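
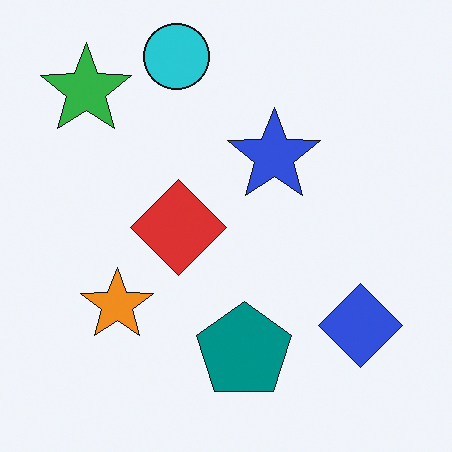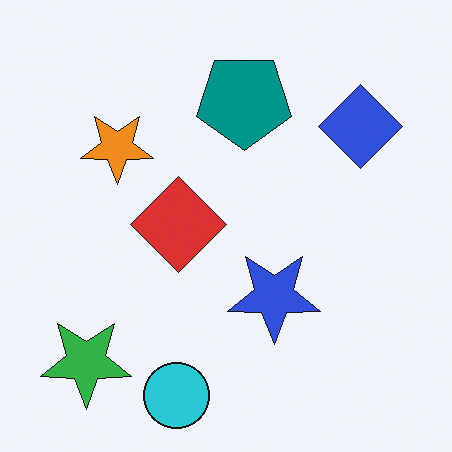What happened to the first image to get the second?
This is the original image flipped vertically (top ↔ bottom).

The cyan circle is in the top of the first image and the bottom of the second — shapes on opposite sides of the horizontal midline have swapped in a mirror flip.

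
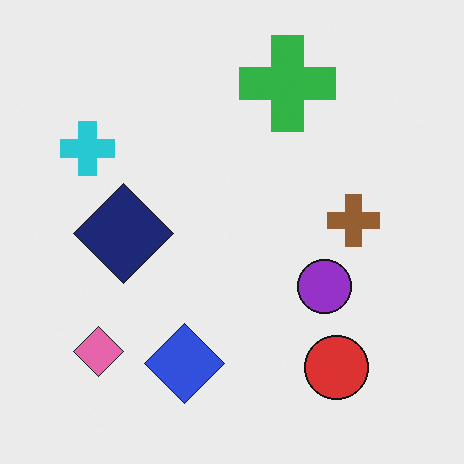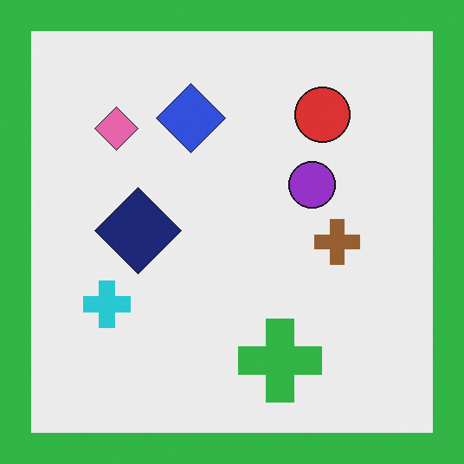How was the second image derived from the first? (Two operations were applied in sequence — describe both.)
It was flipped vertically (top ↔ bottom), then framed with a green border.

The green cross is in the top of the first image and the bottom of the second — shapes on opposite sides of the horizontal midline have swapped in a mirror flip. A solid green frame runs around the edge of the second image, with the content slightly shrunk inside it.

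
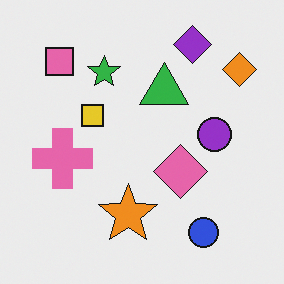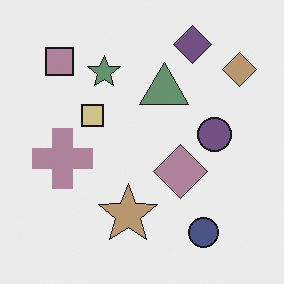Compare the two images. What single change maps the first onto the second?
The second image is the first made much more muted (saturation change).

All colors are more muted and greyish — a global saturation change.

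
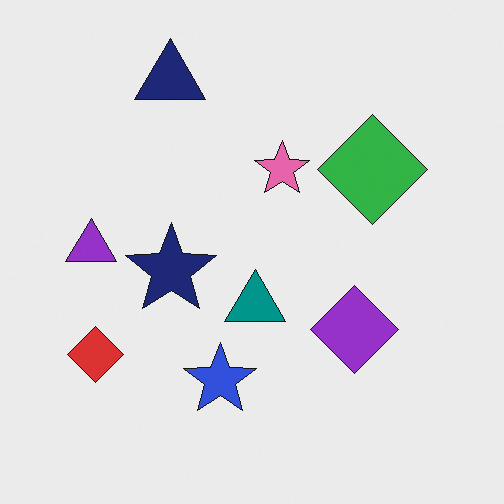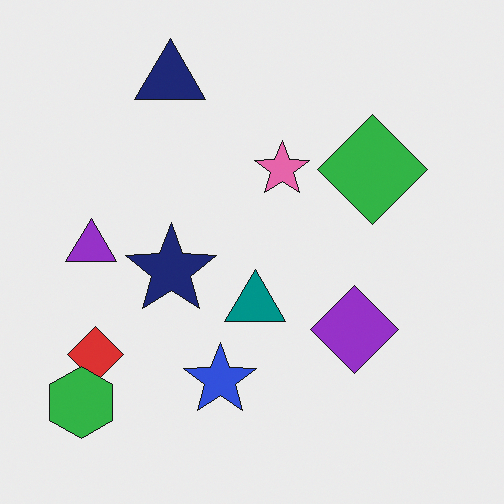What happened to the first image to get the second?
The second image is the first overlaid with an additional green hexagon.

A green hexagon appears in the second image that is absent from the first.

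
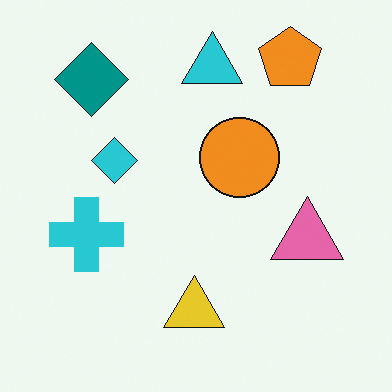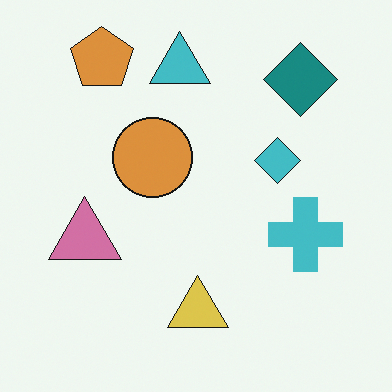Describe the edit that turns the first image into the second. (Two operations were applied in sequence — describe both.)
This is the original image flipped horizontally (left ↔ right), then slightly desaturated.

The pink triangle is in the right of the first image and the left of the second — shapes on opposite sides of the vertical midline have swapped in a mirror flip. All colors are more muted and greyish — a global saturation change.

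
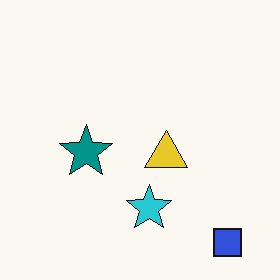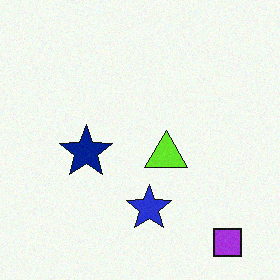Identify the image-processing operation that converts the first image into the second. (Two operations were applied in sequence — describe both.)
It was hue-shifted slightly, then degraded with a light layer of grain.

Every shape's color has rotated by the same amount around the hue wheel — a uniform hue shift. Random speckle covers the whole image, including the flat background.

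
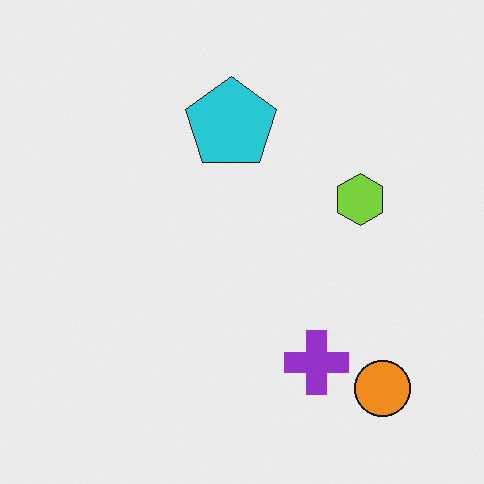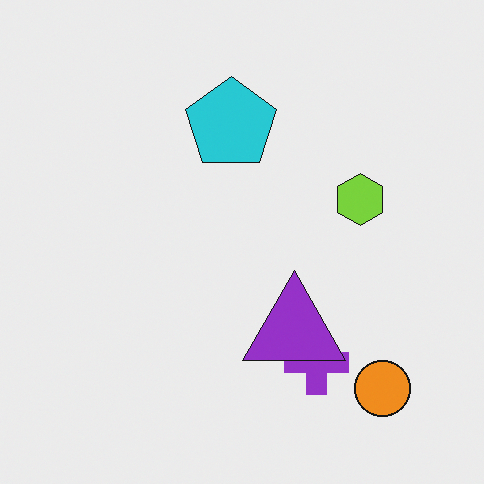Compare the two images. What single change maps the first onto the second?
It was overlaid with an additional purple triangle.

A purple triangle appears in the second image that is absent from the first.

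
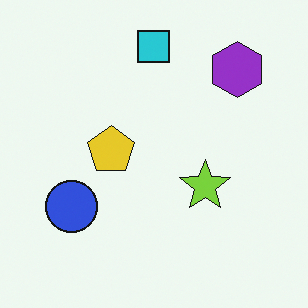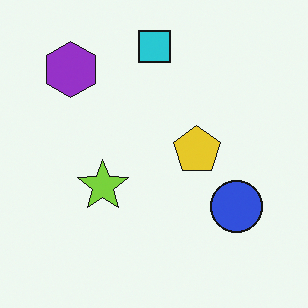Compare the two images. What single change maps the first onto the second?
The transformation is: flipped horizontally (left ↔ right).

The purple hexagon is in the top-right of the first image and the top-left of the second — shapes on opposite sides of the vertical midline have swapped in a mirror flip.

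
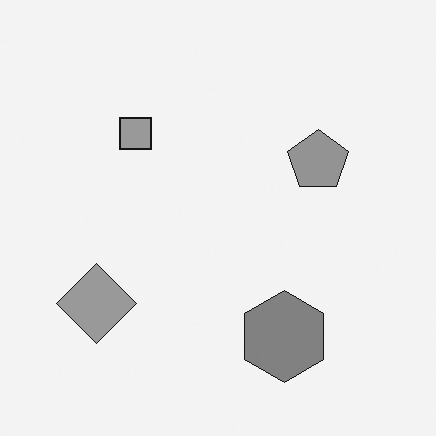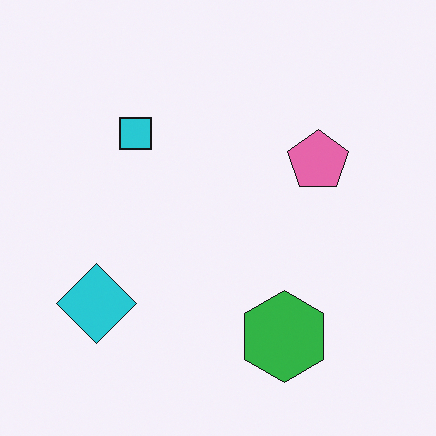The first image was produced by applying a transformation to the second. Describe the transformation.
It was converted to grayscale.

All color is removed — every shape is now a shade of grey.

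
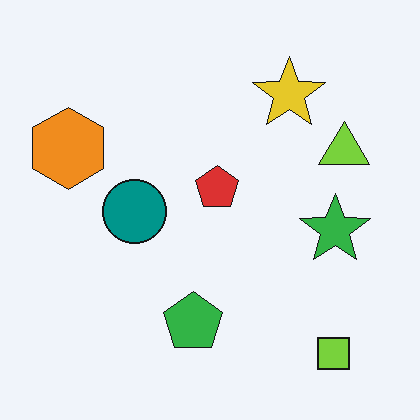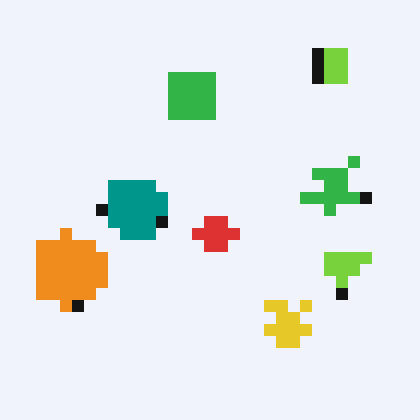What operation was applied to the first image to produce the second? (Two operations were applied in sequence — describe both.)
The transformation is: flipped vertically (top ↔ bottom), then heavily pixelated into large blocks.

The lime square is in the bottom-right of the first image and the top-right of the second — shapes on opposite sides of the horizontal midline have swapped in a mirror flip. Shapes are reduced to large square blocks; fine edges and outlines are lost — a downscale-then-upscale (mosaic) effect.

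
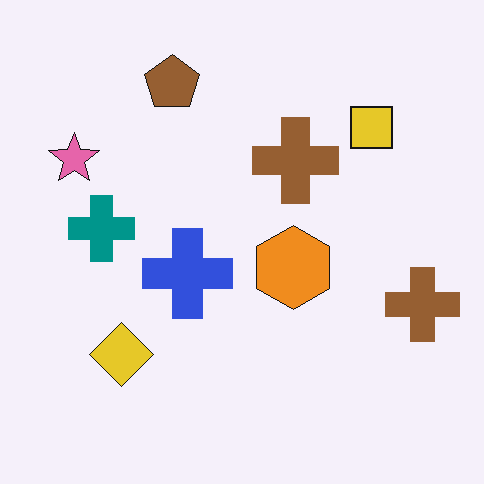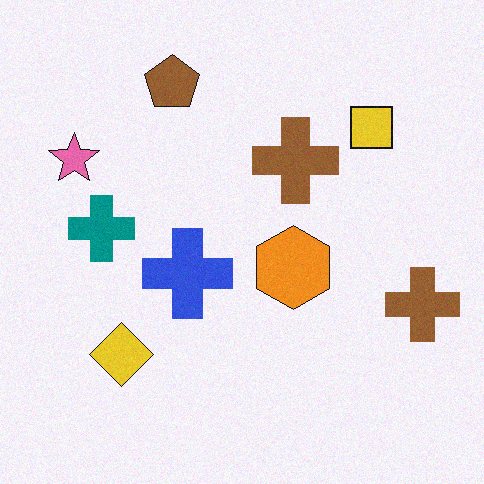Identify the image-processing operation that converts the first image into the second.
The image was degraded with subtle gaussian noise.

Random speckle covers the whole image, including the flat background.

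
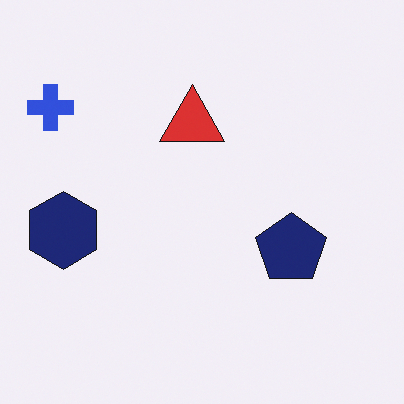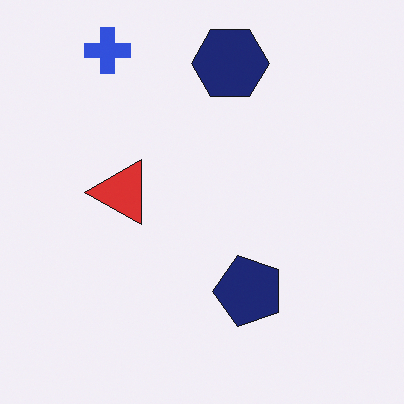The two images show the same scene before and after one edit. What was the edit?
It was transposed (reflected across the top-left ↔ bottom-right diagonal).

Shapes have swapped their row and column positions — what was in the top-right is now in the bottom-left — a diagonal reflection.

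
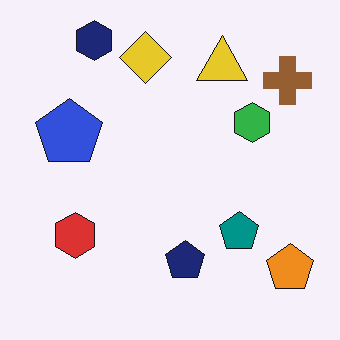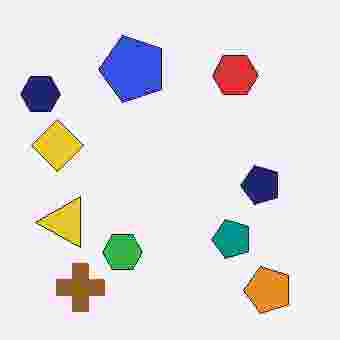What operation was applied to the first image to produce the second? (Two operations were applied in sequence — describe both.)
The transformation is: heavily JPEG-compressed with obvious blocking artifacts, then transposed (reflected across the top-left ↔ bottom-right diagonal).

Blocky 8×8 compression artifacts appear around shape edges and the flat background shows ringing — characteristic JPEG degradation. Shapes have swapped their row and column positions — what was in the top-right is now in the bottom-left — a diagonal reflection.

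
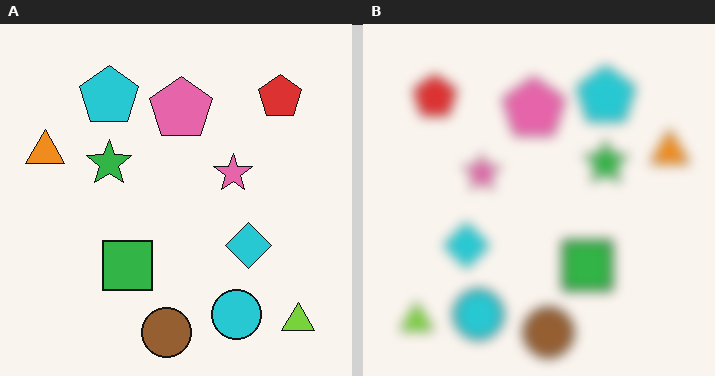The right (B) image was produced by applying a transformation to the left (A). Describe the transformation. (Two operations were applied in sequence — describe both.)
Strongly gaussian-blurred, then flipped horizontally (left ↔ right).

Shape edges and outlines are uniformly softened across the whole image. The orange triangle is in the left of the left (A) image and the right of the right (B) — shapes on opposite sides of the vertical midline have swapped in a mirror flip.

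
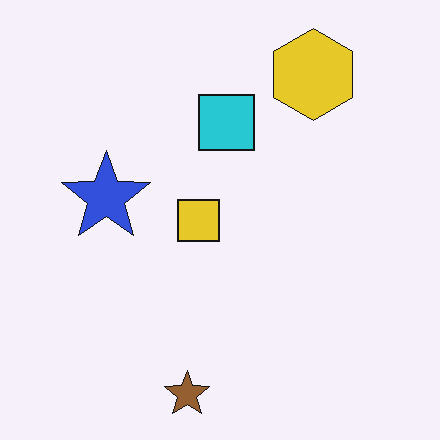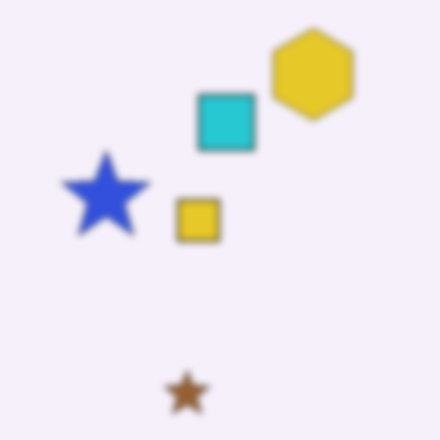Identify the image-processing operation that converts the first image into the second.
The second image is the first moderately blurred.

Shape edges and outlines are uniformly softened across the whole image.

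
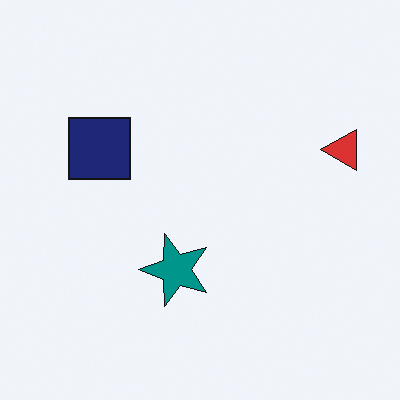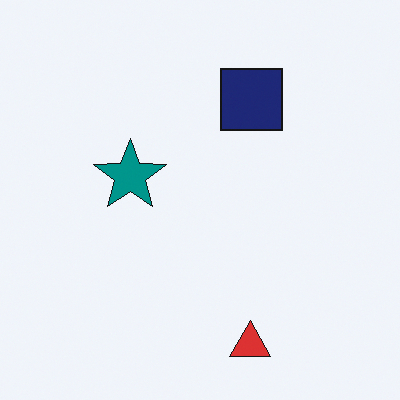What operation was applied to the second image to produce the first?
The transformation is: rotated 90° counter-clockwise.

The red triangle sits in the bottom of the second image and the right of the first — consistent with a whole-image 90° counter-clockwise rotation.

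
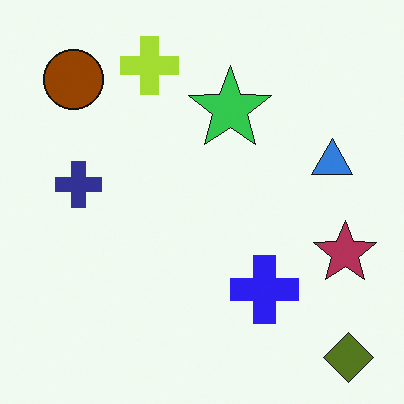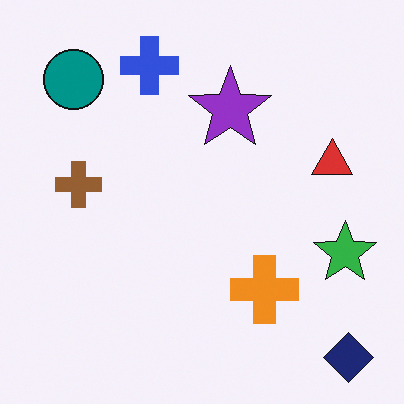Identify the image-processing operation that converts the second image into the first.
The first image is the second hue-shifted by a large amount.

Every shape's color has rotated by the same amount around the hue wheel — a uniform hue shift.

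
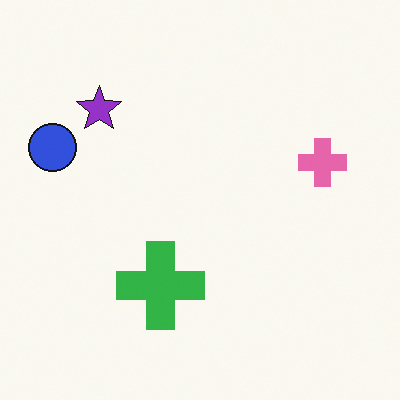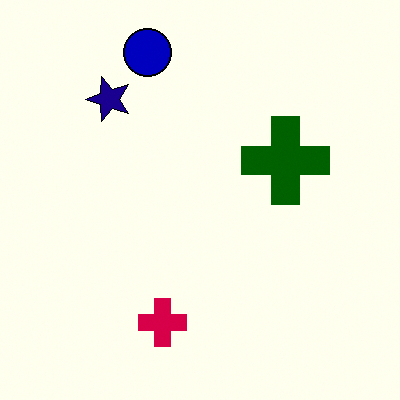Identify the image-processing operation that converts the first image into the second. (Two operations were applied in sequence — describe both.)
It was given much higher contrast, then transposed (reflected across the top-left ↔ bottom-right diagonal).

Tones are pushed away from mid-grey across the whole image — a global contrast change. Shapes have swapped their row and column positions — what was in the top-right is now in the bottom-left — a diagonal reflection.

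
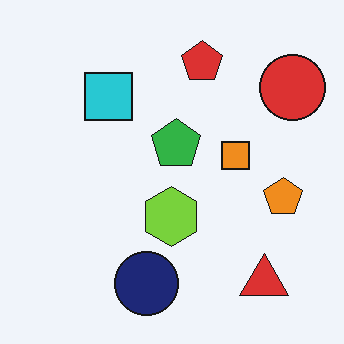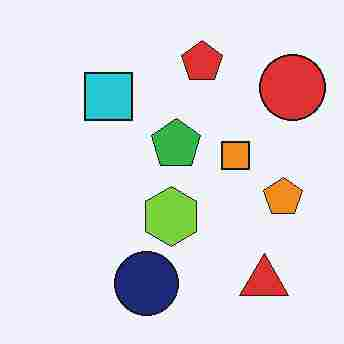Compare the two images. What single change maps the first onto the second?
It was heavily JPEG-compressed with obvious blocking artifacts.

Blocky 8×8 compression artifacts appear around shape edges and the flat background shows ringing — characteristic JPEG degradation.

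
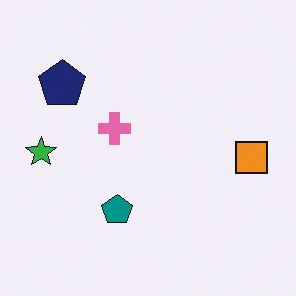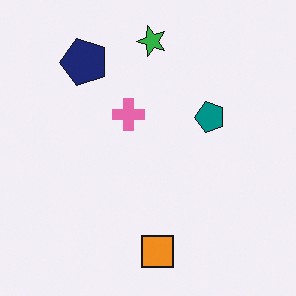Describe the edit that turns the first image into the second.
The image was transposed (reflected across the top-left ↔ bottom-right diagonal).

Shapes have swapped their row and column positions — what was in the top-right is now in the bottom-left — a diagonal reflection.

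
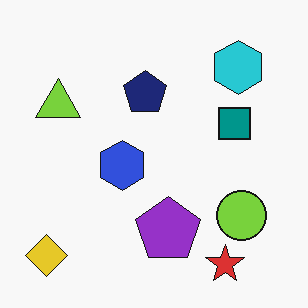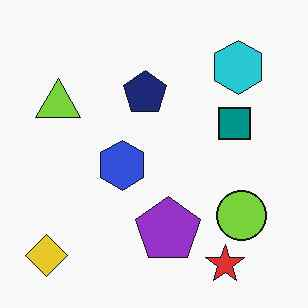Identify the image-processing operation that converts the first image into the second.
The second image is the first JPEG-compressed with visible artifacts.

Blocky 8×8 compression artifacts appear around shape edges and the flat background shows ringing — characteristic JPEG degradation.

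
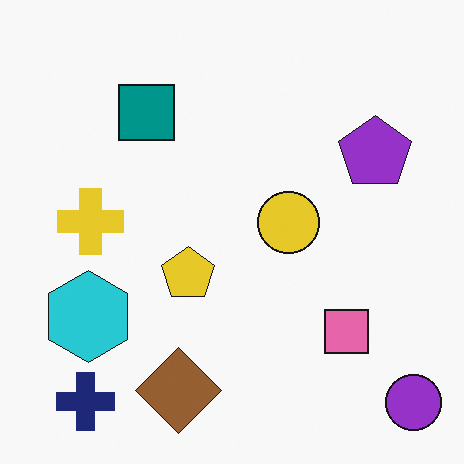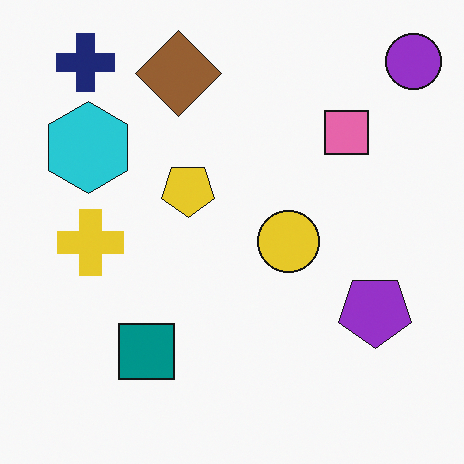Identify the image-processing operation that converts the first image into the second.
It was flipped vertically (top ↔ bottom).

The purple circle is in the bottom-right of the first image and the top-right of the second — shapes on opposite sides of the horizontal midline have swapped in a mirror flip.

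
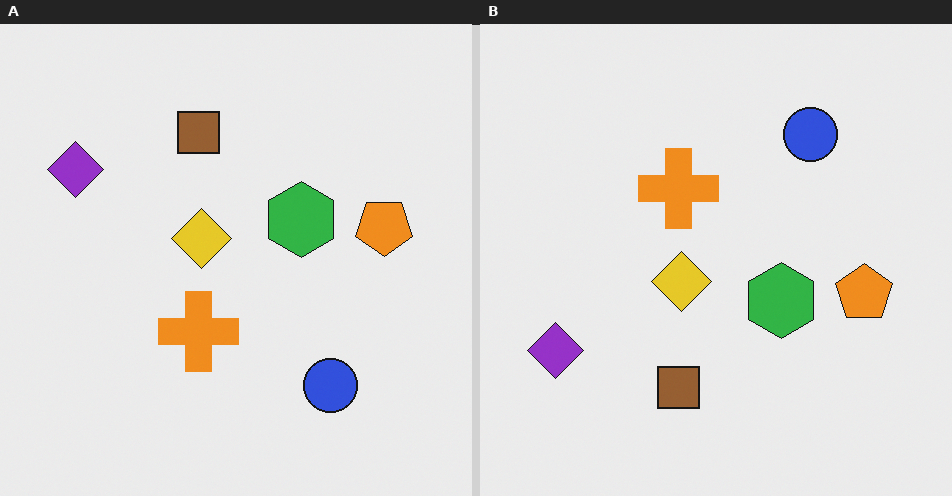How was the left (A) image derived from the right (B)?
The image was flipped vertically (top ↔ bottom).

The brown square is in the bottom of the right (B) image and the top of the left (A) — shapes on opposite sides of the horizontal midline have swapped in a mirror flip.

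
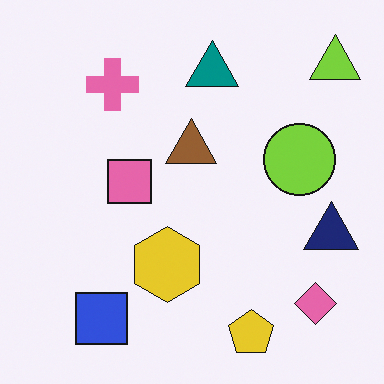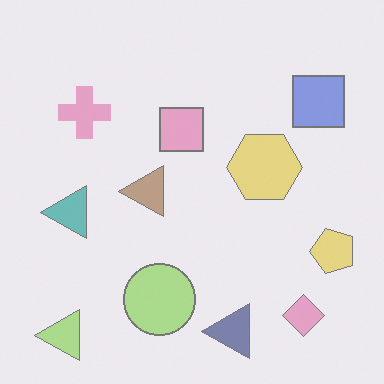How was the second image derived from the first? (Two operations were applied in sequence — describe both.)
Transposed (reflected across the top-left ↔ bottom-right diagonal), then washed out (contrast reduced).

Shapes have swapped their row and column positions — what was in the top-right is now in the bottom-left — a diagonal reflection. Tones are pushed toward mid-grey across the whole image — a global contrast change.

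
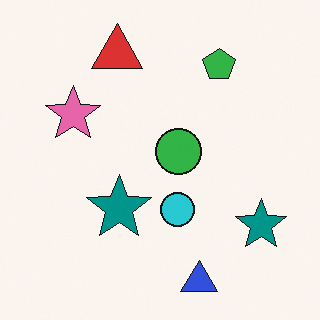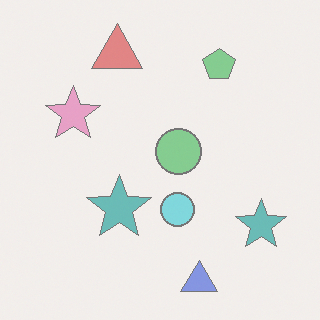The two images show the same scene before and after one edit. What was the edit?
It was given much lower contrast.

Tones are pushed toward mid-grey across the whole image — a global contrast change.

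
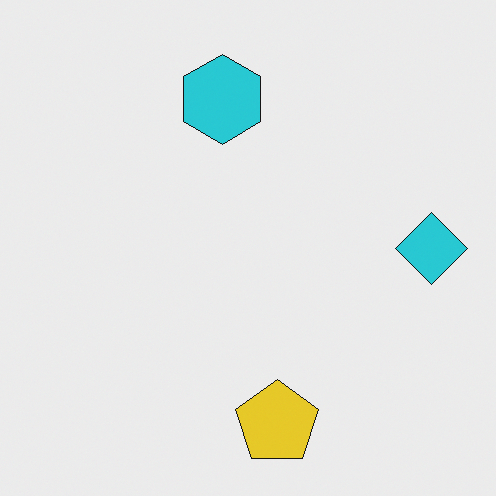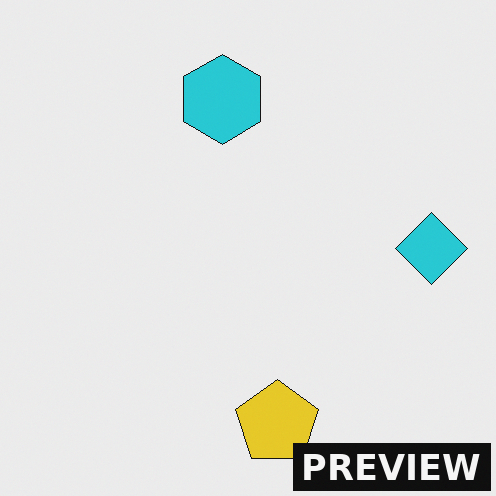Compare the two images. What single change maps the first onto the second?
This is the original image watermarked with the text "PREVIEW" in the lower-right corner.

A dark label reading "PREVIEW" appears in the lower-right corner.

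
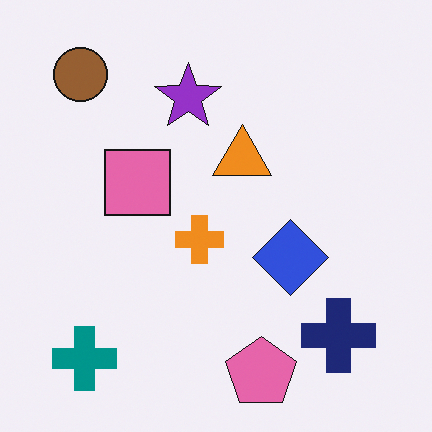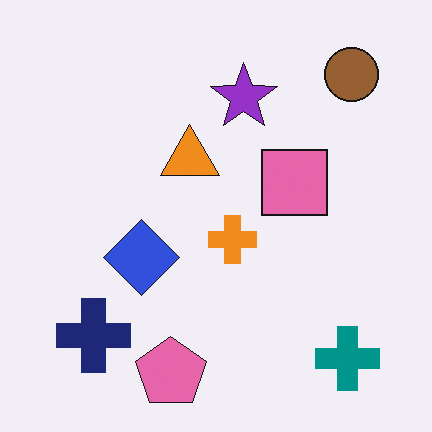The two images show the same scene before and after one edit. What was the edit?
The image was flipped horizontally (left ↔ right).

The brown circle is in the top-left of the first image and the top-right of the second — shapes on opposite sides of the vertical midline have swapped in a mirror flip.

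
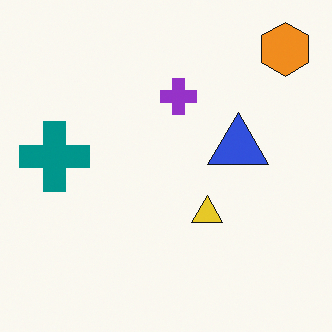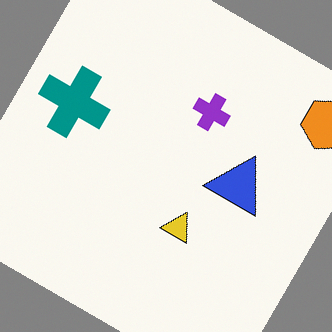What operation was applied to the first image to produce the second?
The image was rotated clockwise by a large amount — several tens of degrees.

Every shape is tilted by the same angle and the image corners show triangular fill wedges — a whole-image rotation by a non-right angle.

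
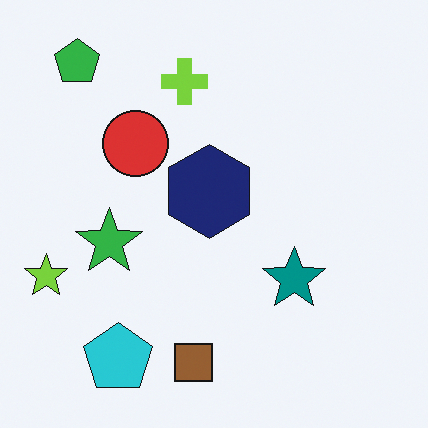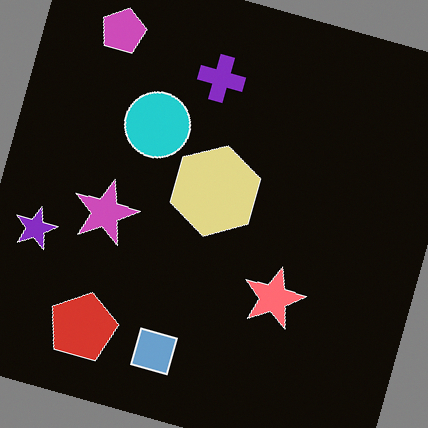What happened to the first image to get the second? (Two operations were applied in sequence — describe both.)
The transformation is: color-inverted (negative), then rotated clockwise by a clearly visible amount.

The light background has become dark and every shape's color is its complement — a photographic negative. Every shape is tilted by the same angle and the image corners show triangular fill wedges — a whole-image rotation by a non-right angle.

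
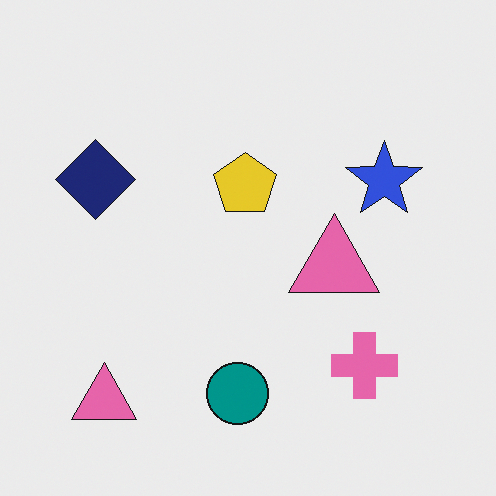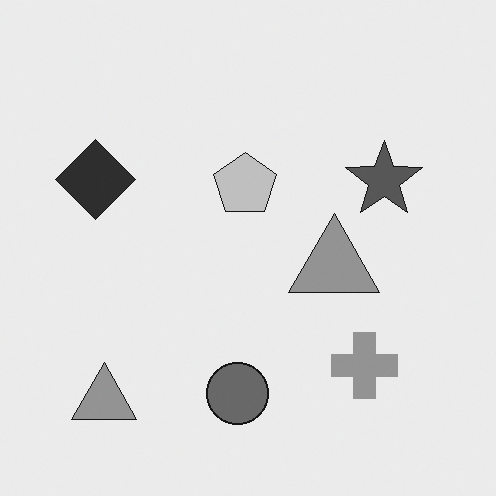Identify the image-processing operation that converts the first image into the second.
This is the original image converted to grayscale.

All color is removed — every shape is now a shade of grey.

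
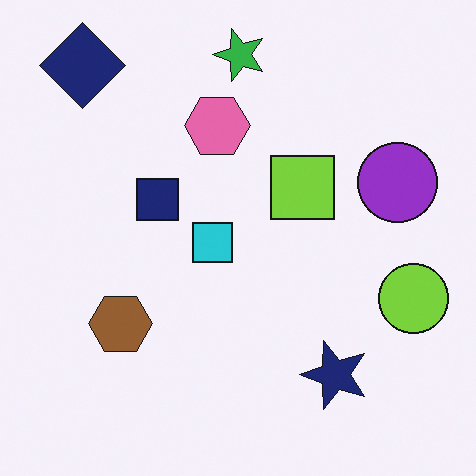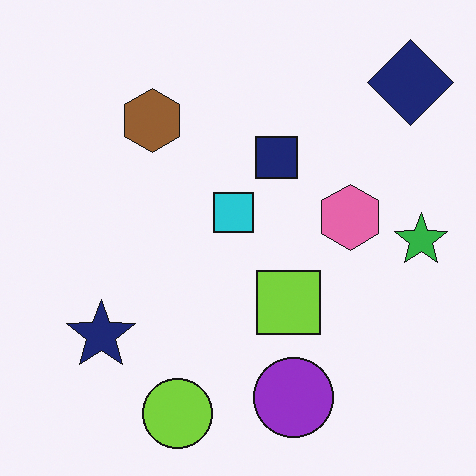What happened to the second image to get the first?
The first image is the second rotated 90° counter-clockwise.

The navy diamond sits in the top-right of the second image and the top-left of the first — consistent with a whole-image 90° counter-clockwise rotation.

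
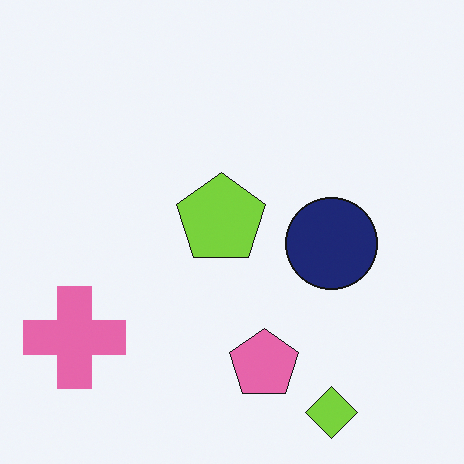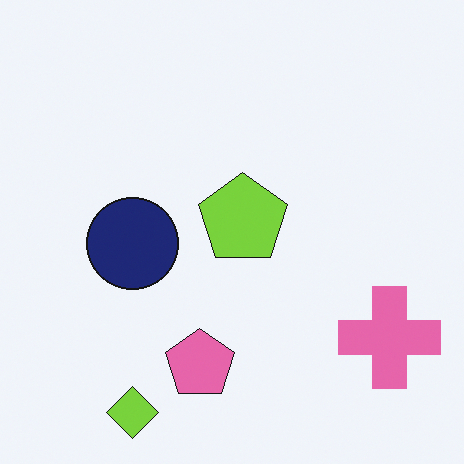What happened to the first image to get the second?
It was flipped horizontally (left ↔ right).

The pink cross is in the bottom-left of the first image and the bottom-right of the second — shapes on opposite sides of the vertical midline have swapped in a mirror flip.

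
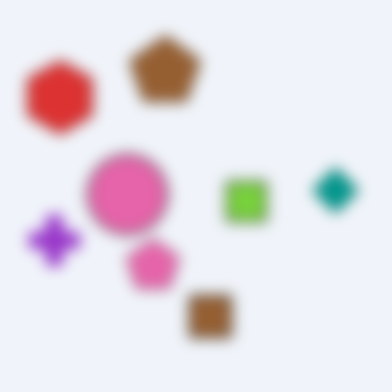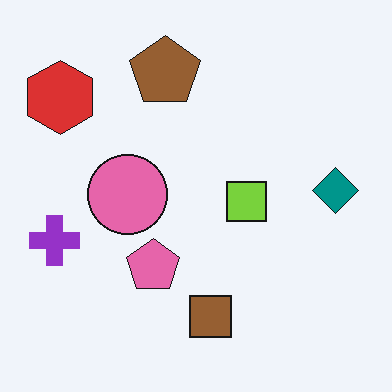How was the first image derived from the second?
Strongly gaussian-blurred.

Shape edges and outlines are uniformly softened across the whole image.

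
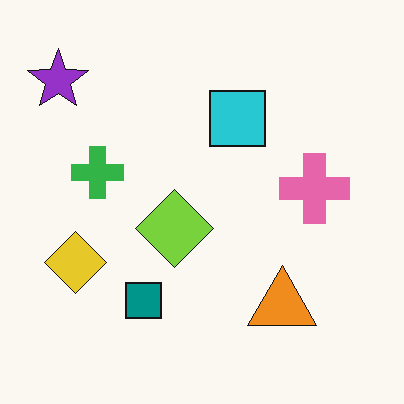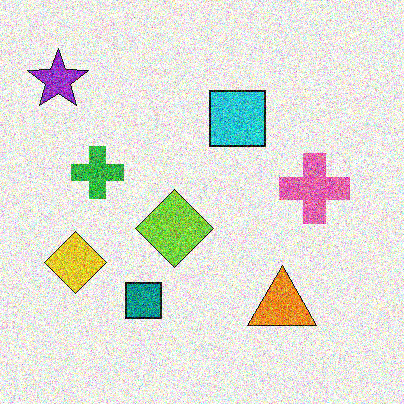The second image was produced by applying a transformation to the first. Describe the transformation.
It was degraded with a thick layer of grain.

Random speckle covers the whole image, including the flat background.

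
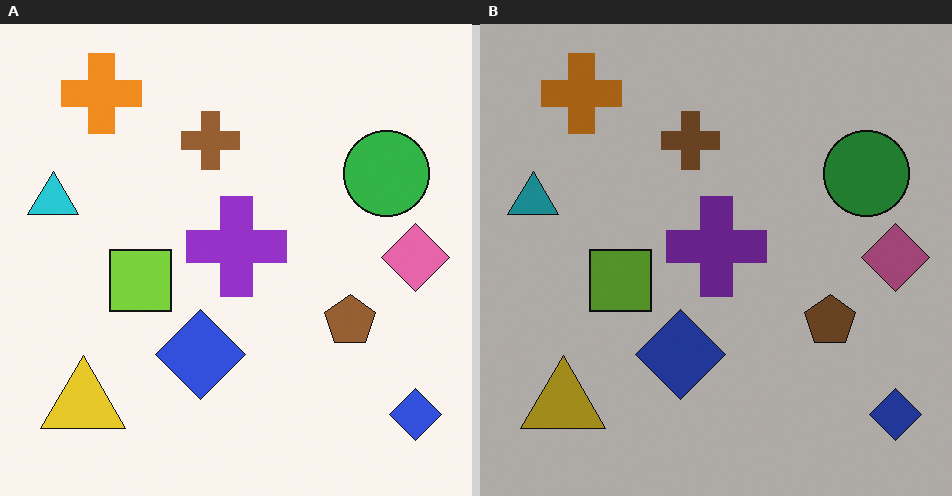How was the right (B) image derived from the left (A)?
This is the original image noticeably darkened.

Every pixel — background and shapes alike — is uniformly darkened.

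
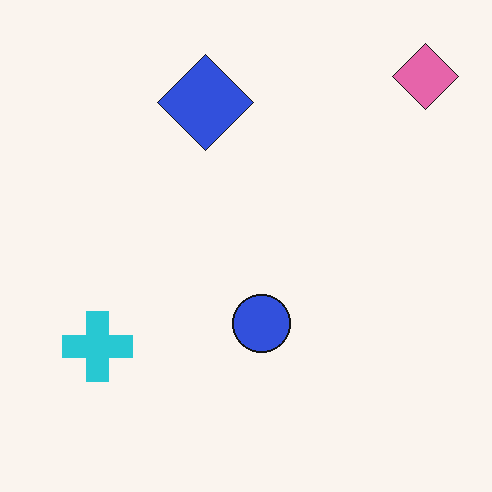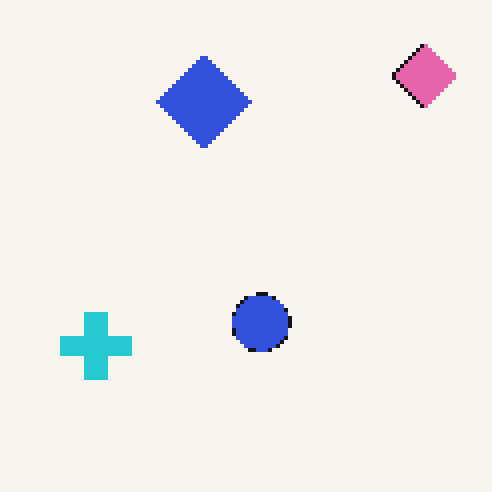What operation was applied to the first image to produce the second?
The transformation is: lightly pixelated (a mild mosaic effect).

Shapes are reduced to large square blocks; fine edges and outlines are lost — a downscale-then-upscale (mosaic) effect.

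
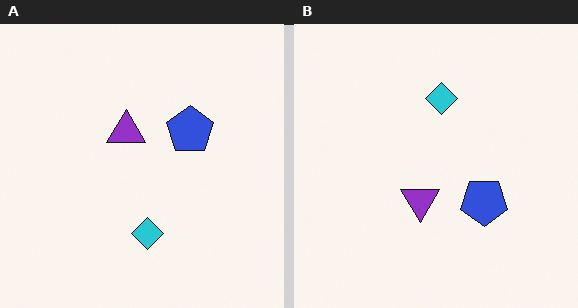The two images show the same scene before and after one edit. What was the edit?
Flipped vertically (top ↔ bottom).

The cyan diamond is in the bottom of the left (A) image and the top of the right (B) — shapes on opposite sides of the horizontal midline have swapped in a mirror flip.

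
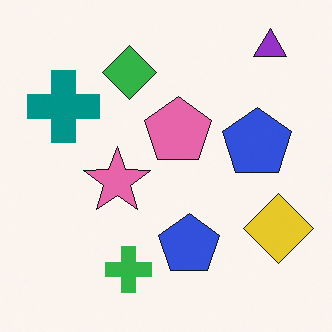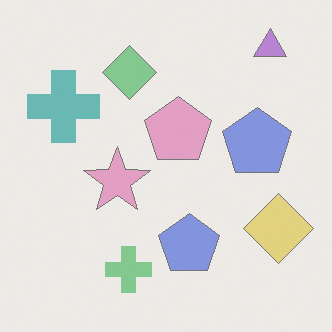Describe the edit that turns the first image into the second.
The second image is the first given much lower contrast.

Tones are pushed toward mid-grey across the whole image — a global contrast change.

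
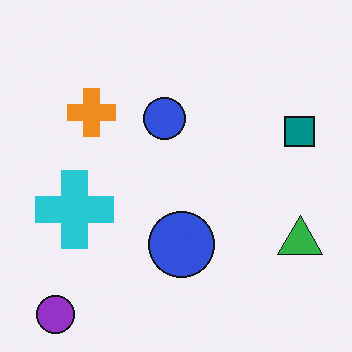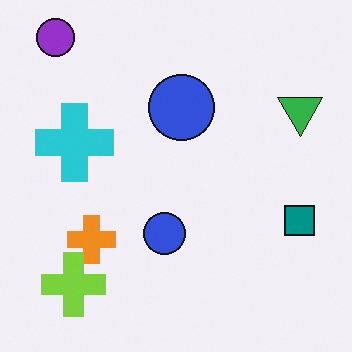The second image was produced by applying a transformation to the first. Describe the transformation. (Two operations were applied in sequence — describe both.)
This is the original image flipped vertically (top ↔ bottom), then overlaid with an additional lime cross.

The purple circle is in the bottom-left of the first image and the top-left of the second — shapes on opposite sides of the horizontal midline have swapped in a mirror flip. A lime cross appears in the second image that is absent from the first.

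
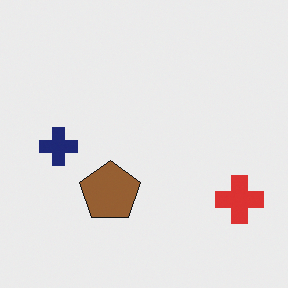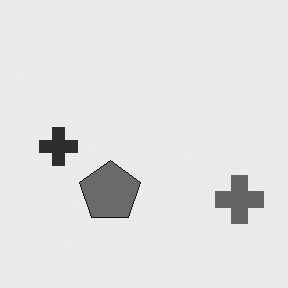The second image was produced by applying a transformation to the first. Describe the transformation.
It was converted to grayscale.

All color is removed — every shape is now a shade of grey.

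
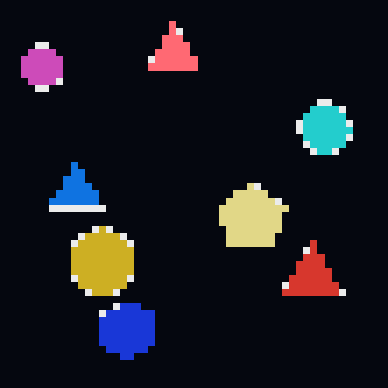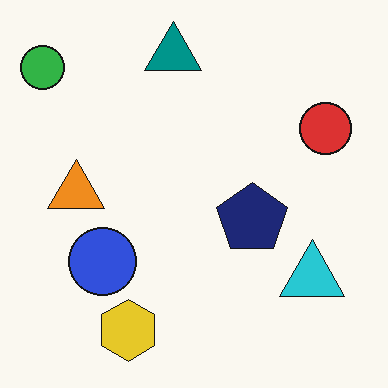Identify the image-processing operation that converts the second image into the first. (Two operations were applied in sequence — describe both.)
It was color-inverted (negative), then pixelated into visible square blocks.

The light background has become dark and every shape's color is its complement — a photographic negative. Shapes are reduced to large square blocks; fine edges and outlines are lost — a downscale-then-upscale (mosaic) effect.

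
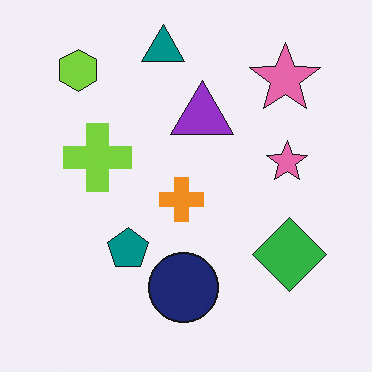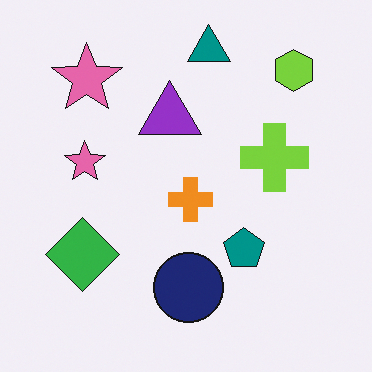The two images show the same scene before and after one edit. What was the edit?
The second image is the first flipped horizontally (left ↔ right).

The lime hexagon is in the top-left of the first image and the top-right of the second — shapes on opposite sides of the vertical midline have swapped in a mirror flip.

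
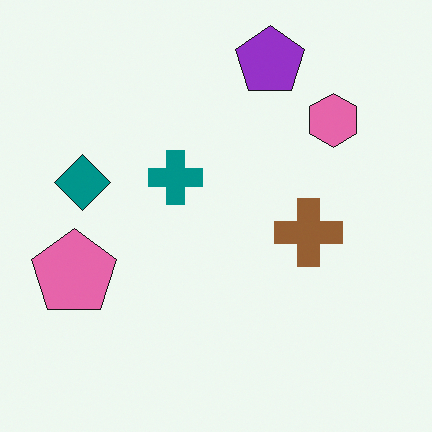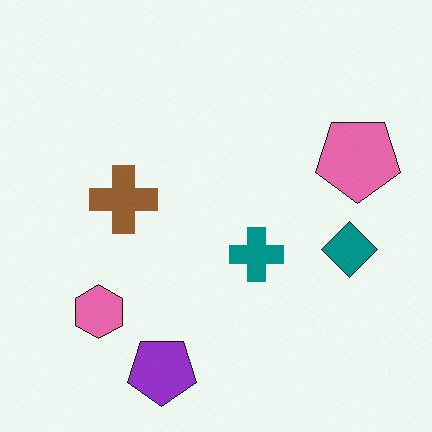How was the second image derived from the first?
The image was rotated 180°.

The purple pentagon sits in the top of the first image and the bottom of the second — consistent with a whole-image 180° rotation.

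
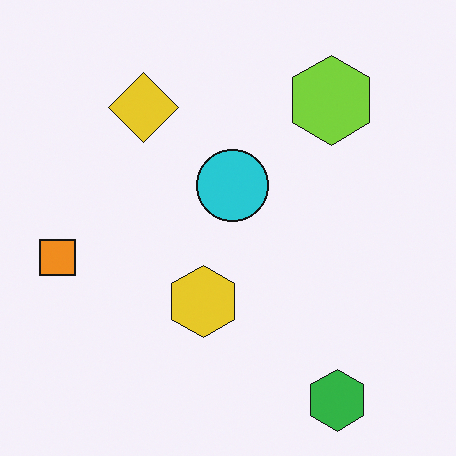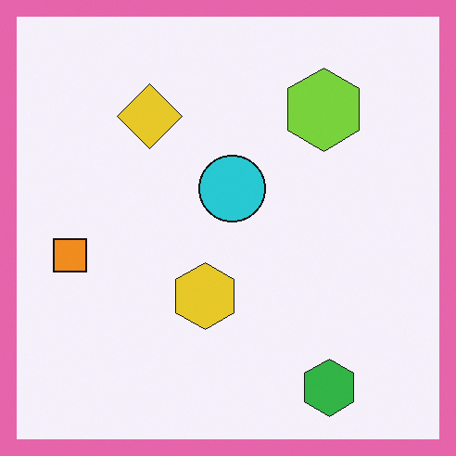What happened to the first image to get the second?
The image was framed with a pink border.

A solid pink frame runs around the edge of the second image, with the content slightly shrunk inside it.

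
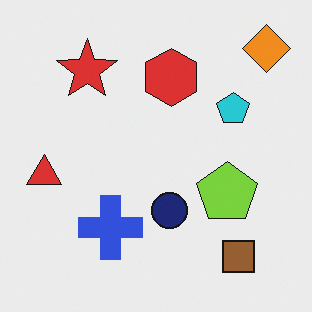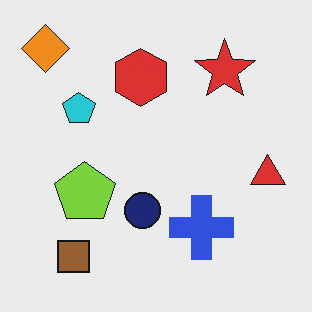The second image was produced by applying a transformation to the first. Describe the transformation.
The image was flipped horizontally (left ↔ right).

The red triangle is in the left of the first image and the right of the second — shapes on opposite sides of the vertical midline have swapped in a mirror flip.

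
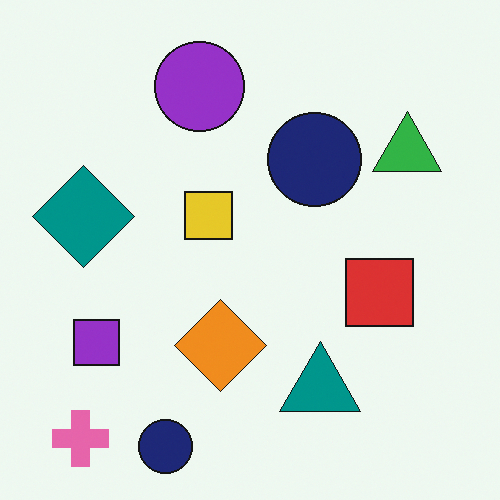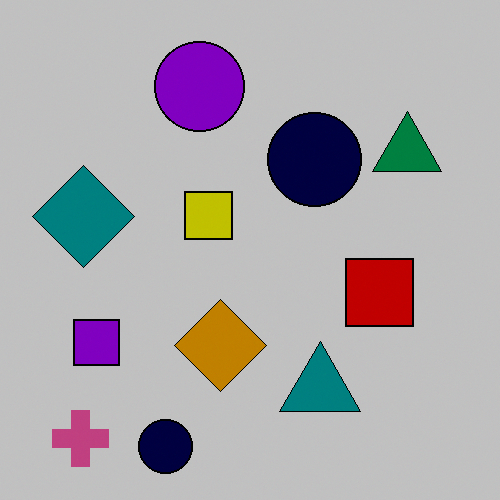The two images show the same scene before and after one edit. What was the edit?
The second image is the first aggressively posterized.

Each flat color has snapped to a coarser quantized level — most visibly, the near-white background has dropped to a flat grey.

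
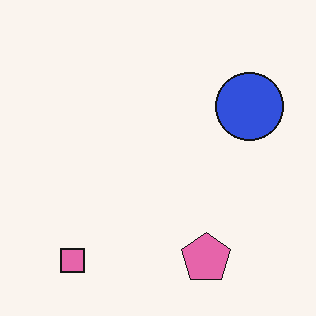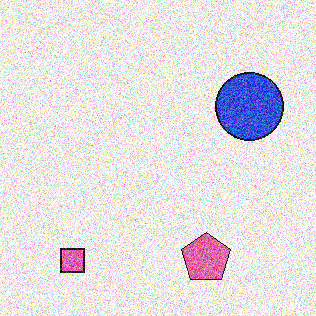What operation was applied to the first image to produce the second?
This is the original image degraded with a thick layer of grain.

Random speckle covers the whole image, including the flat background.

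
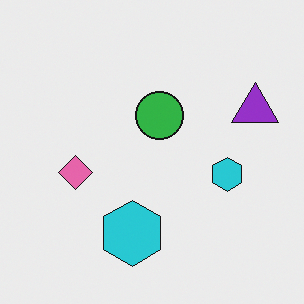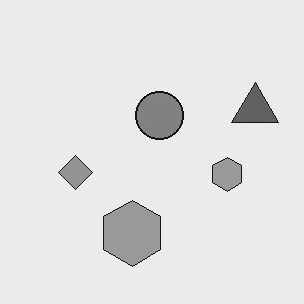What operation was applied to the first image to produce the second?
This is the original image converted to grayscale.

All color is removed — every shape is now a shade of grey.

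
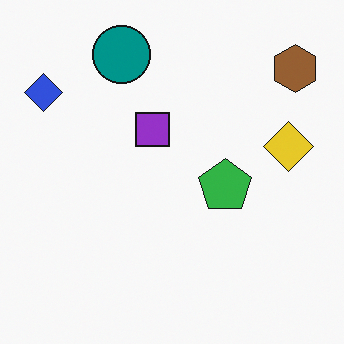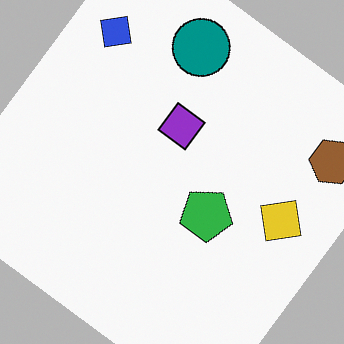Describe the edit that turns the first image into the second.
Rotated clockwise by a large amount — several tens of degrees.

Every shape is tilted by the same angle and the image corners show triangular fill wedges — a whole-image rotation by a non-right angle.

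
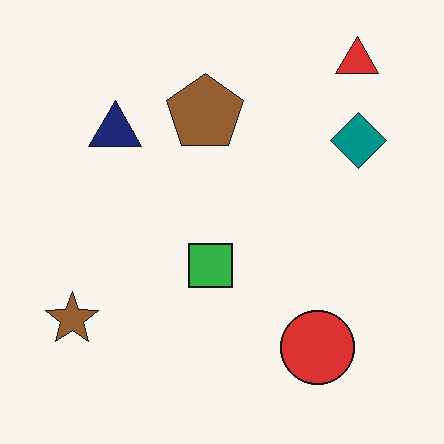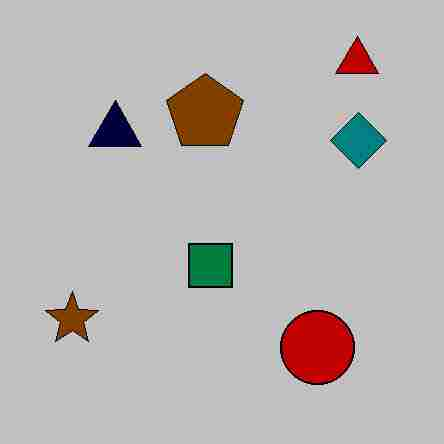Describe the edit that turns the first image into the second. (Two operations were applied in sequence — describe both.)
The transformation is: aggressively posterized, then degraded with heavy JPEG compression.

Each flat color has snapped to a coarser quantized level — most visibly, the near-white background has dropped to a flat grey. Blocky 8×8 compression artifacts appear around shape edges and the flat background shows ringing — characteristic JPEG degradation.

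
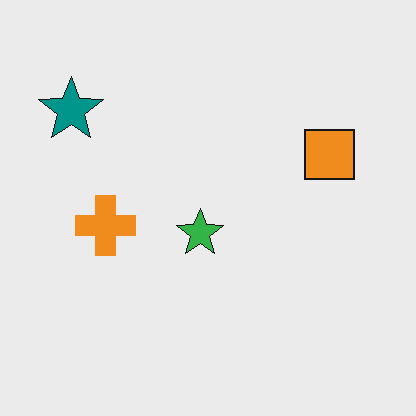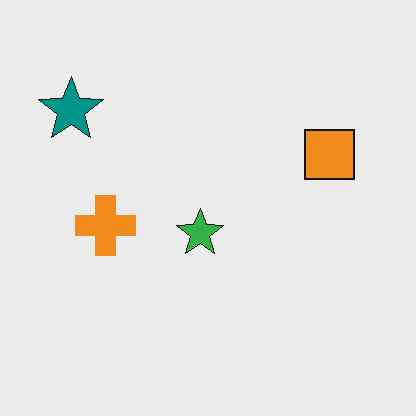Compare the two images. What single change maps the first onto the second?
The transformation is: given moderate JPEG compression.

Blocky 8×8 compression artifacts appear around shape edges and the flat background shows ringing — characteristic JPEG degradation.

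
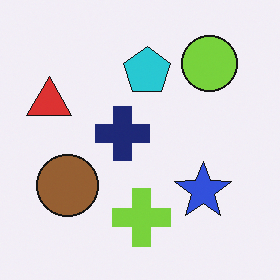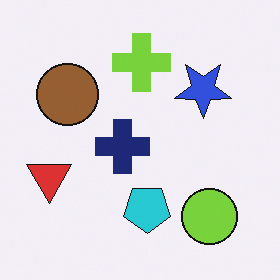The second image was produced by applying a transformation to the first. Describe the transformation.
This is the original image flipped vertically (top ↔ bottom).

The lime circle is in the top-right of the first image and the bottom-right of the second — shapes on opposite sides of the horizontal midline have swapped in a mirror flip.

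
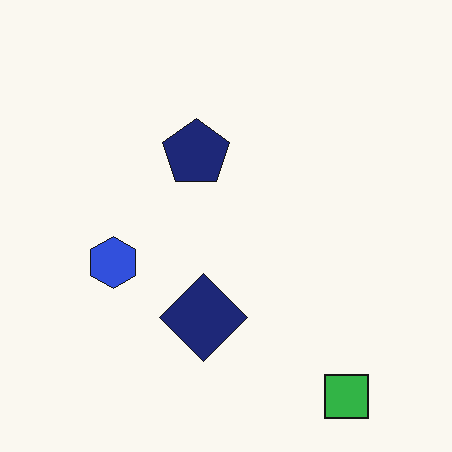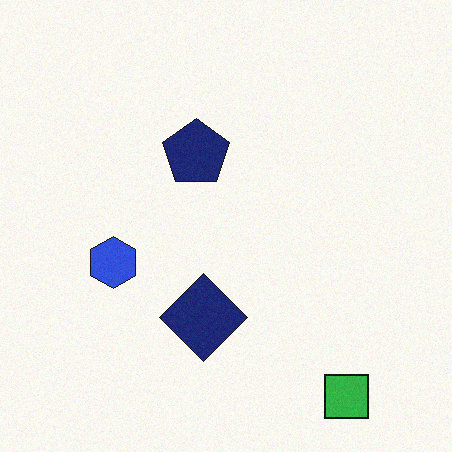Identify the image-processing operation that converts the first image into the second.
It was degraded with light additive noise.

Random speckle covers the whole image, including the flat background.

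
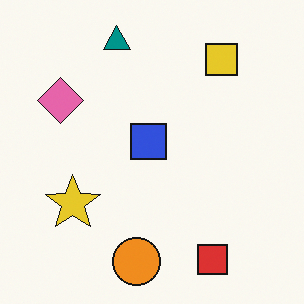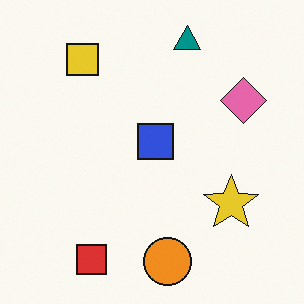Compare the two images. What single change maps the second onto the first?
The image was flipped horizontally (left ↔ right).

The pink diamond is in the top-right of the second image and the top-left of the first — shapes on opposite sides of the vertical midline have swapped in a mirror flip.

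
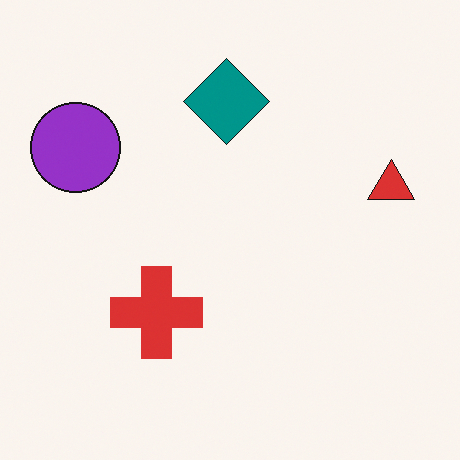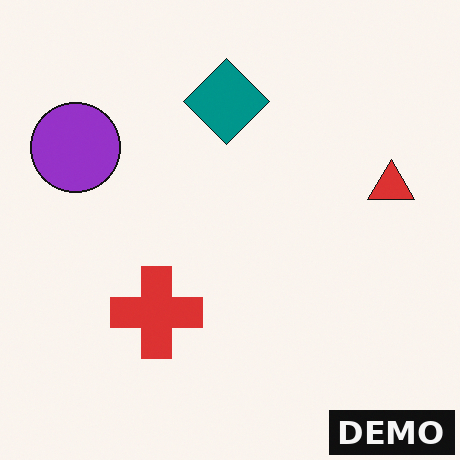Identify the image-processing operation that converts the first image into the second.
The image was watermarked with the text "DEMO" in the lower-right corner.

A dark label reading "DEMO" appears in the lower-right corner.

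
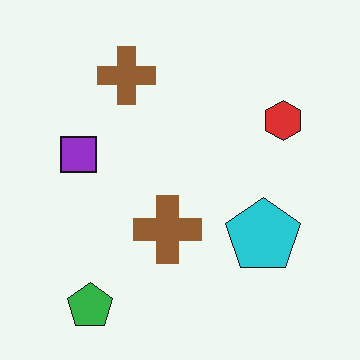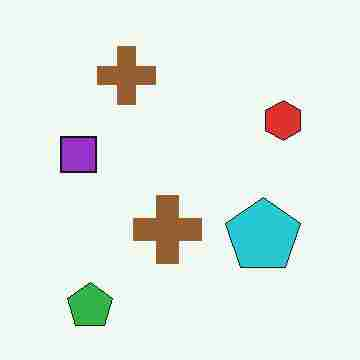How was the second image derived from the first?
The image was heavily JPEG-compressed with obvious blocking artifacts.

Blocky 8×8 compression artifacts appear around shape edges and the flat background shows ringing — characteristic JPEG degradation.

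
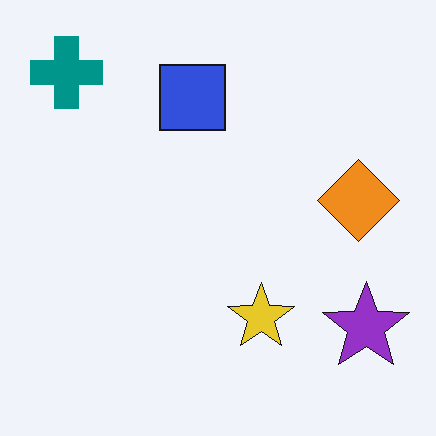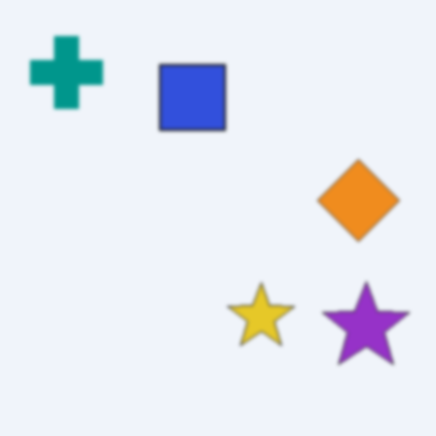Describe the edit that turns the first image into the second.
Slightly softened.

Shape edges and outlines are uniformly softened across the whole image.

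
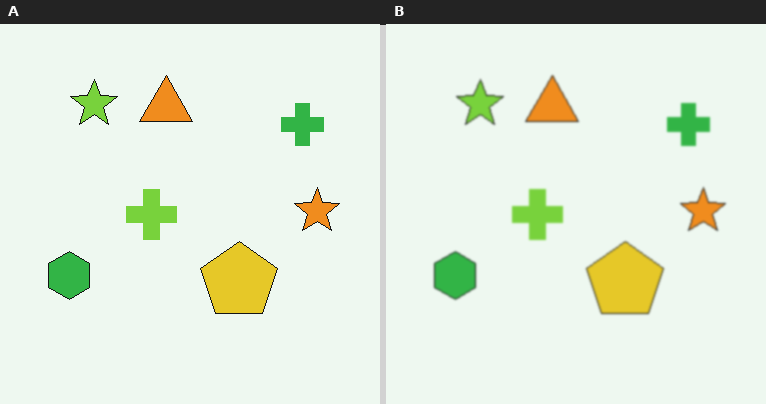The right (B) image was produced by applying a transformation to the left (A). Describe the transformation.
Lightly blurred.

Shape edges and outlines are uniformly softened across the whole image.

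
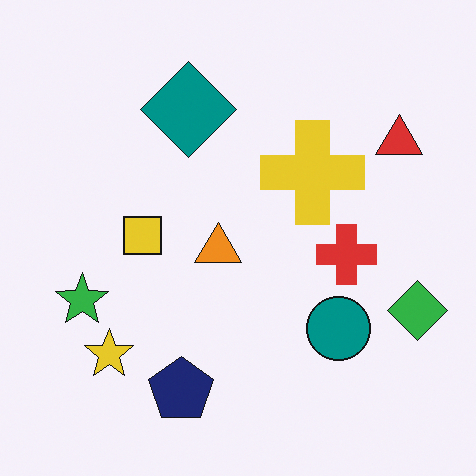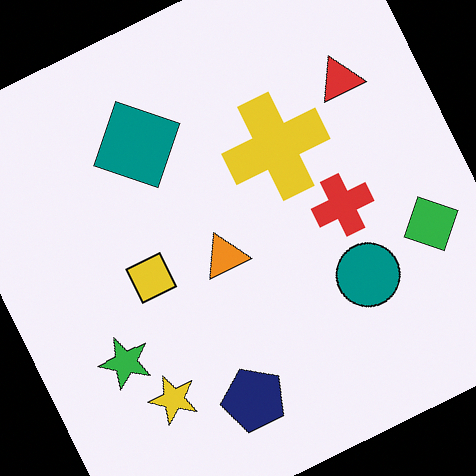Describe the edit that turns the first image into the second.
The second image is the first rotated counter-clockwise by a moderate amount.

Every shape is tilted by the same angle and the image corners show triangular fill wedges — a whole-image rotation by a non-right angle.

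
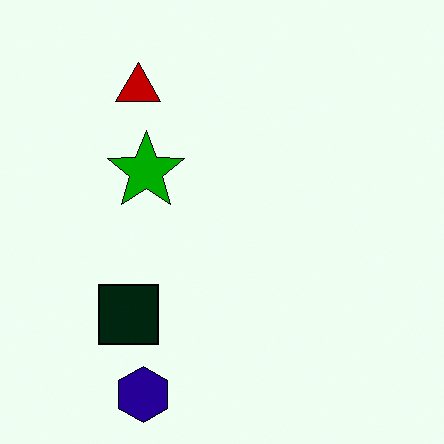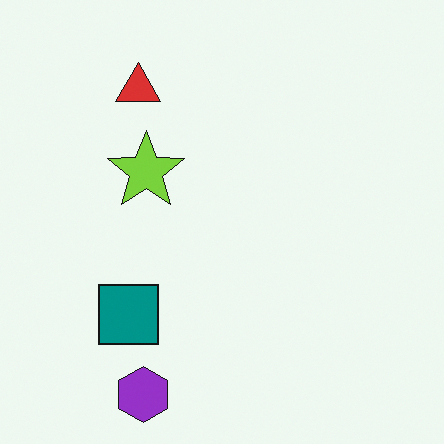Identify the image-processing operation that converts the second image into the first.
It was given much higher contrast.

Tones are pushed away from mid-grey across the whole image — a global contrast change.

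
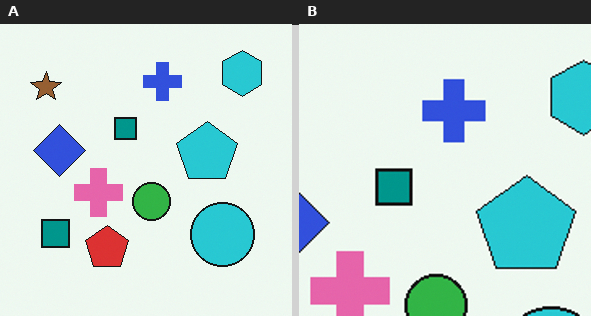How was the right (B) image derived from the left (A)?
The image was cropped tightly and scaled back up.

The visible shapes are larger and the field of view is narrower; shapes near the original edges may be partly or wholly outside the frame — a crop-and-rescale.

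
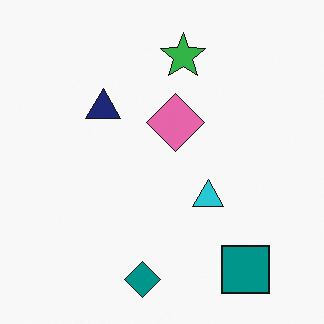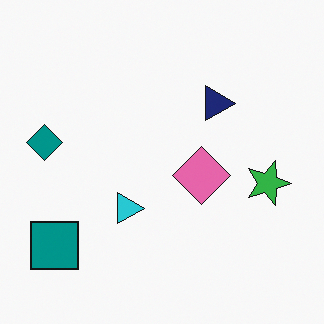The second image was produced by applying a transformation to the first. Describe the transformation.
This is the original image rotated 90° clockwise.

The teal square sits in the bottom-right of the first image and the bottom-left of the second — consistent with a whole-image 90° clockwise rotation.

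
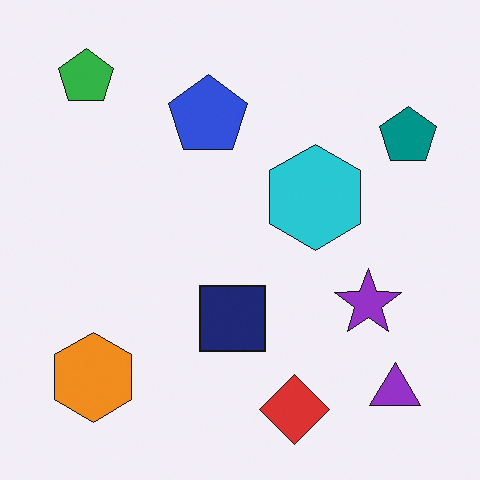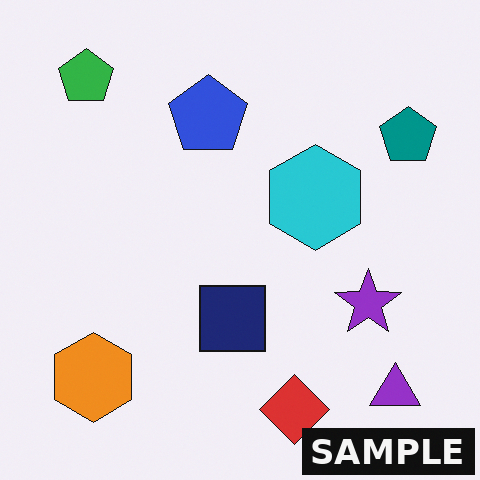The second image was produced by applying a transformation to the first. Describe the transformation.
The image was watermarked with the text "SAMPLE" in the lower-right corner.

A dark label reading "SAMPLE" appears in the lower-right corner.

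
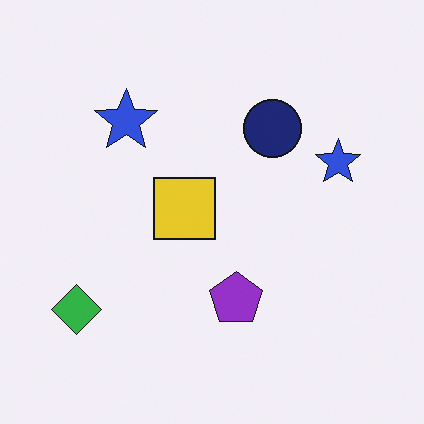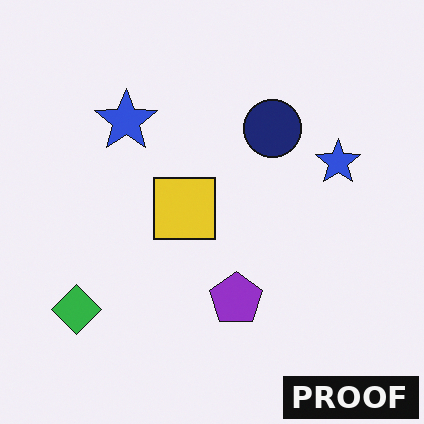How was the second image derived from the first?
The transformation is: watermarked with the text "PROOF" in the lower-right corner.

A dark label reading "PROOF" appears in the lower-right corner.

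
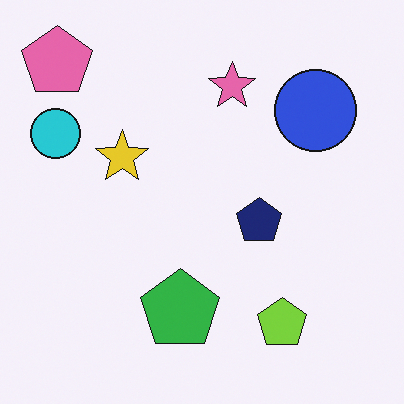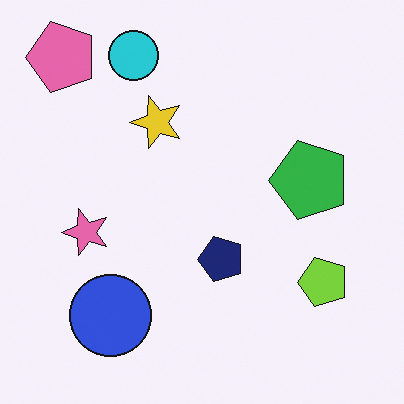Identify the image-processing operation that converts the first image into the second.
Transposed (reflected across the top-left ↔ bottom-right diagonal).

Shapes have swapped their row and column positions — what was in the top-right is now in the bottom-left — a diagonal reflection.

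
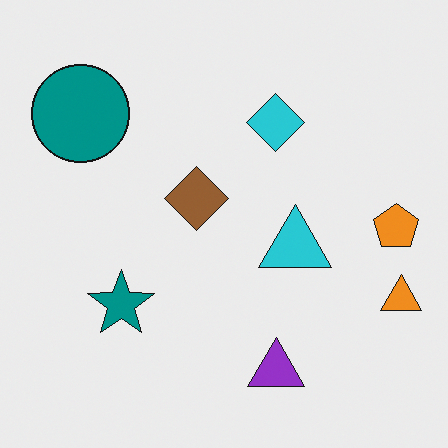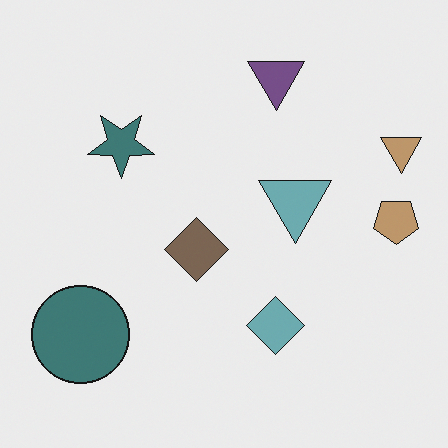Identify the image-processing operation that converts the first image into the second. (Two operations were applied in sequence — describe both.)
The transformation is: heavily desaturated, then flipped vertically (top ↔ bottom).

All colors are more muted and greyish — a global saturation change. The purple triangle is in the bottom of the first image and the top of the second — shapes on opposite sides of the horizontal midline have swapped in a mirror flip.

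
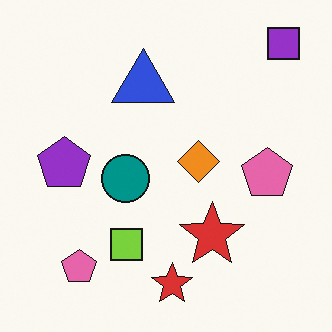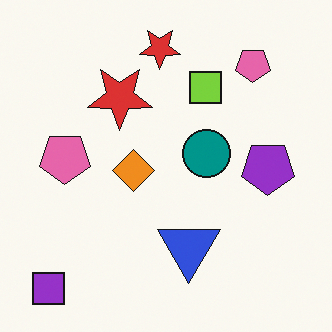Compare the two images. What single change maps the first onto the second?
The transformation is: rotated 180°.

The purple square sits in the top-right of the first image and the bottom-left of the second — consistent with a whole-image 180° rotation.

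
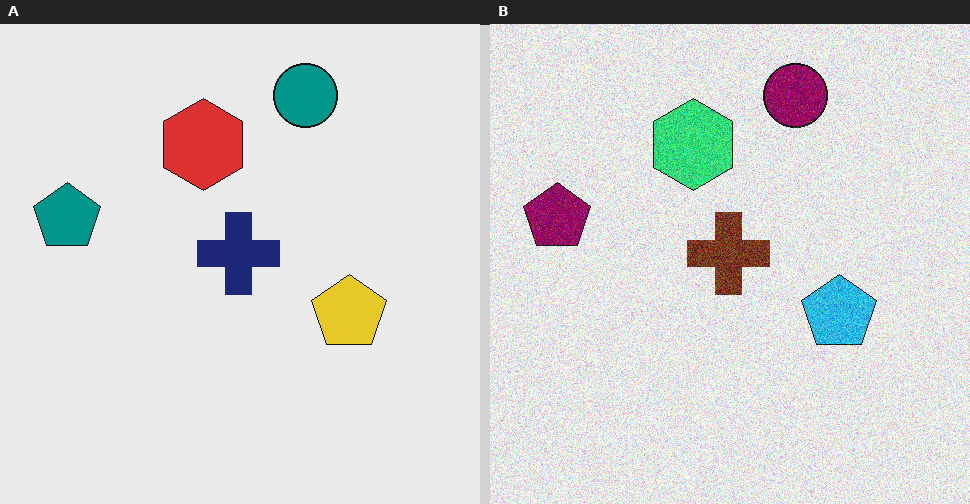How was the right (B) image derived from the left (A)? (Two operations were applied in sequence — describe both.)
The right (B) image is the left (A) hue-shifted through roughly a third of the color wheel, then degraded with a thick layer of grain.

Every shape's color has rotated by the same amount around the hue wheel — a uniform hue shift. Random speckle covers the whole image, including the flat background.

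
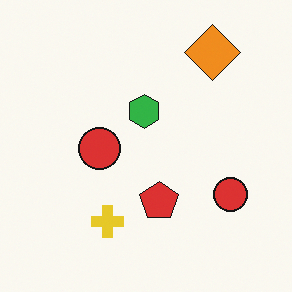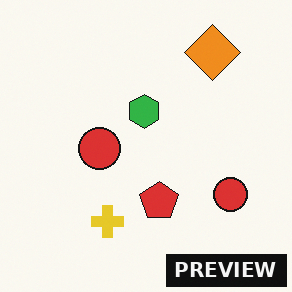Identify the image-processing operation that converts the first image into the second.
The transformation is: watermarked with the text "PREVIEW" in the lower-right corner.

A dark label reading "PREVIEW" appears in the lower-right corner.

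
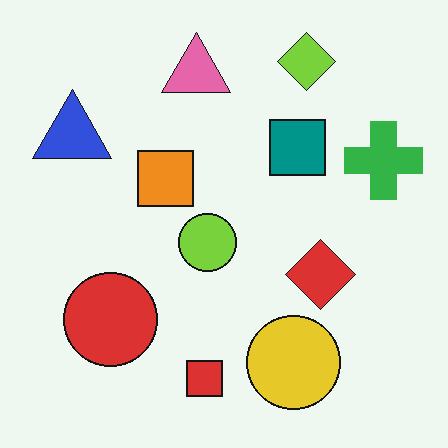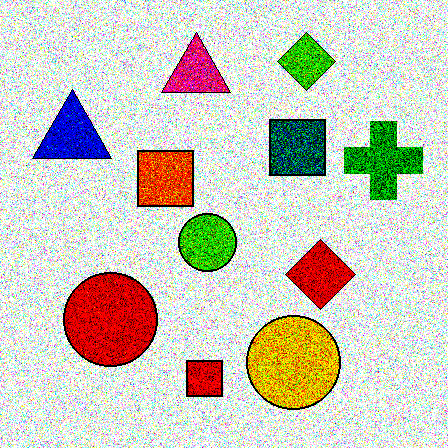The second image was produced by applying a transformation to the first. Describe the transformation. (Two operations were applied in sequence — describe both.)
This is the original image degraded with strong gaussian noise, then given much higher contrast.

Random speckle covers the whole image, including the flat background. Tones are pushed away from mid-grey across the whole image — a global contrast change.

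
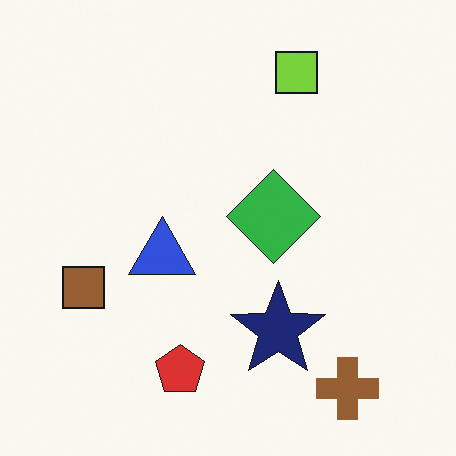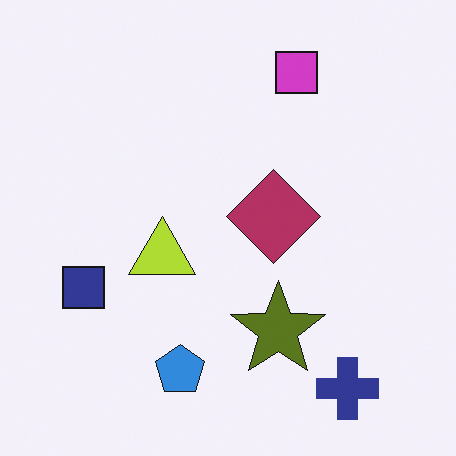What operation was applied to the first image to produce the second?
Hue-shifted by a large amount.

Every shape's color has rotated by the same amount around the hue wheel — a uniform hue shift.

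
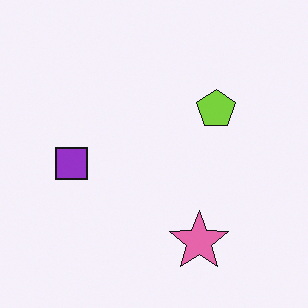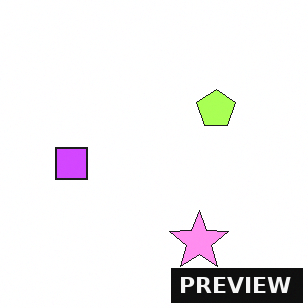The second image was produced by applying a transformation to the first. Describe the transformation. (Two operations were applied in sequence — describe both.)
Substantially brightened, then watermarked with the text "PREVIEW" in the lower-right corner.

Every pixel — background and shapes alike — is uniformly brightened. A dark label reading "PREVIEW" appears in the lower-right corner.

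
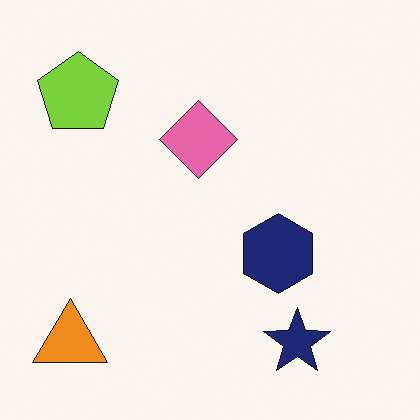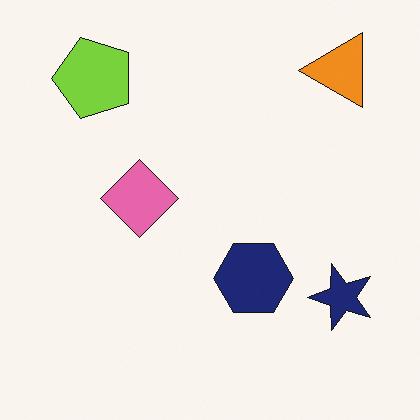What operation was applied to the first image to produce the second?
Transposed (reflected across the top-left ↔ bottom-right diagonal).

Shapes have swapped their row and column positions — what was in the top-right is now in the bottom-left — a diagonal reflection.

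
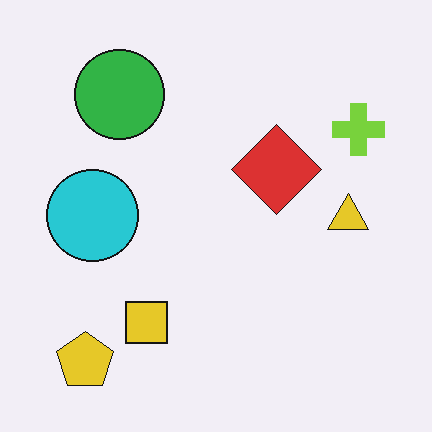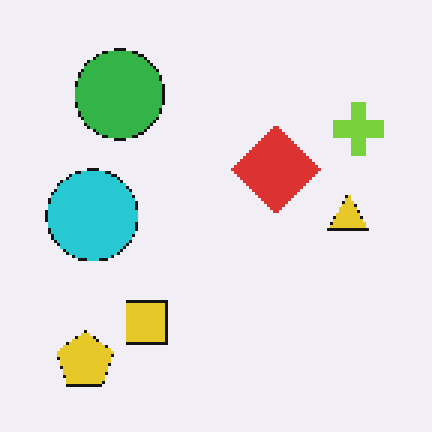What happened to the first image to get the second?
The image was mildly pixelated.

Shapes are reduced to large square blocks; fine edges and outlines are lost — a downscale-then-upscale (mosaic) effect.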